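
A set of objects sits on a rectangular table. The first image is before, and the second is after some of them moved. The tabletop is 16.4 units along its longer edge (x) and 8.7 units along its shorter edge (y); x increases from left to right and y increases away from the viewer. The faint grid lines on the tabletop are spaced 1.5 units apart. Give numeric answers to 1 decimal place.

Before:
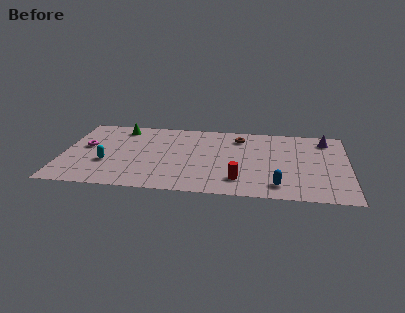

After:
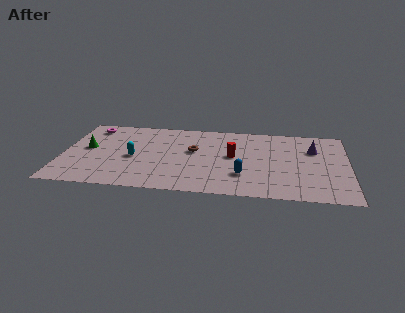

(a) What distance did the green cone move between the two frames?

3.2

From (3.2, 7.4) to (1.4, 4.7), the green cone covered √(1.8² + 2.7²) ≈ 3.2 units.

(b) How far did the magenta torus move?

2.4

From (1.3, 4.9) to (1.5, 7.3), the magenta torus covered √(0.2² + 2.4²) ≈ 2.4 units.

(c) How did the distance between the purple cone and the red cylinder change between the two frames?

-2.4

Before: roughly 7.2 units apart; after: 4.8. That's 2.4 units closer together.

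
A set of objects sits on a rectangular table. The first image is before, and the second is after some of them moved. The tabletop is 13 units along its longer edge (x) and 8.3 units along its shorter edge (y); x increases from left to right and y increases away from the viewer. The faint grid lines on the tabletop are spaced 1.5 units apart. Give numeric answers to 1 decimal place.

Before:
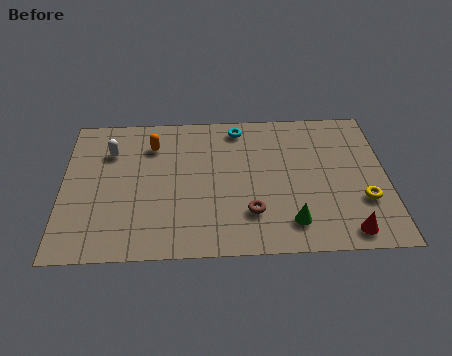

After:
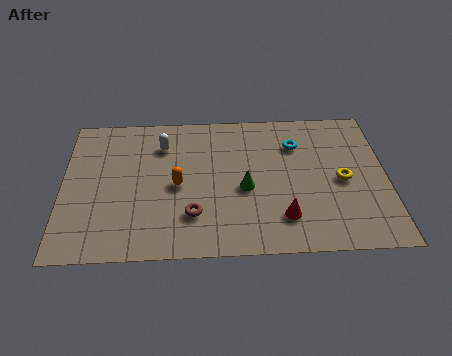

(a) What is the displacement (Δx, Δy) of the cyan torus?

(2.3, -1.1)

The cyan torus started near (7.1, 7.2) and ended near (9.4, 6.1).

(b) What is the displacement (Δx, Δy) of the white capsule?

(2.1, 0.3)

The white capsule was at about (1.9, 6.0) and moved to about (4.0, 6.3).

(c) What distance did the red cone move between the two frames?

2.7

The red cone was near (11.3, 1.0) before and (8.8, 1.9) after, so it travelled √(2.5² + 0.9²) ≈ 2.7 units.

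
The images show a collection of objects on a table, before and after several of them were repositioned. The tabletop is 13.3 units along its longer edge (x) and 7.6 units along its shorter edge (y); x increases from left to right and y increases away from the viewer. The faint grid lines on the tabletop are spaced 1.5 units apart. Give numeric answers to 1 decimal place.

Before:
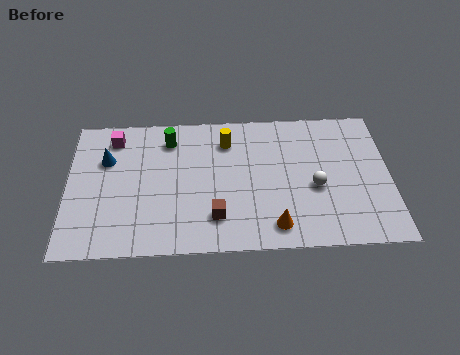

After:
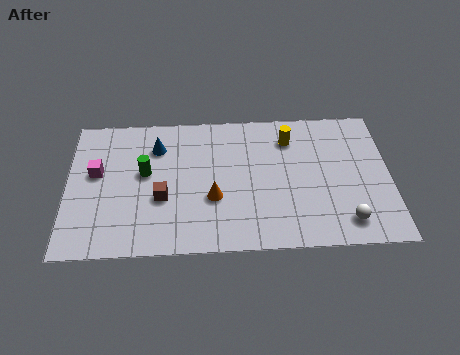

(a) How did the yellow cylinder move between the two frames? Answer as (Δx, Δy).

(2.6, 0.0)

The yellow cylinder started near (6.6, 5.9) and ended near (9.2, 5.9).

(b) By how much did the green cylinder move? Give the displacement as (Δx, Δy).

(-1.0, -1.8)

The green cylinder was at about (4.2, 6.1) and moved to about (3.2, 4.3).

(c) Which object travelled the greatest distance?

the orange cone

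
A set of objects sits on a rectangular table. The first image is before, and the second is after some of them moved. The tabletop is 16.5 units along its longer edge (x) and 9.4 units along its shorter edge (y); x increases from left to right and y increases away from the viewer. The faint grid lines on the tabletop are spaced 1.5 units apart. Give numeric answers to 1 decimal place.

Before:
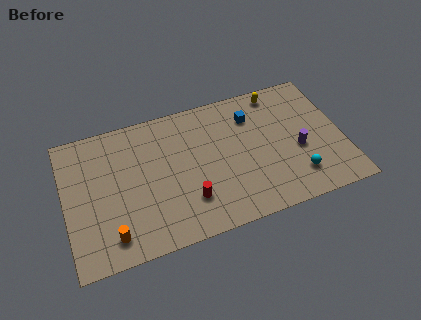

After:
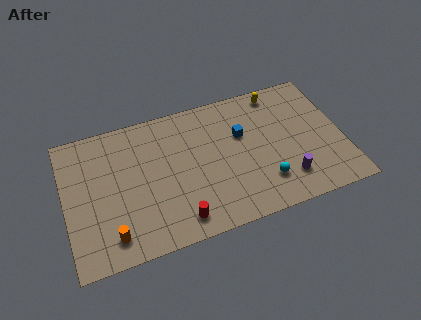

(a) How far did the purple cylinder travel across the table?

2.0

From (13.8, 3.9) to (12.9, 2.1), the purple cylinder covered √(0.9² + 1.8²) ≈ 2.0 units.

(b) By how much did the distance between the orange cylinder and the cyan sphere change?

-1.9

They were about 11.0 units apart before and 9.1 after — 1.9 units closer together.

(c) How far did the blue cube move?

1.3

From (11.3, 7.1) to (10.6, 6.0), the blue cube covered √(0.7² + 1.1²) ≈ 1.3 units.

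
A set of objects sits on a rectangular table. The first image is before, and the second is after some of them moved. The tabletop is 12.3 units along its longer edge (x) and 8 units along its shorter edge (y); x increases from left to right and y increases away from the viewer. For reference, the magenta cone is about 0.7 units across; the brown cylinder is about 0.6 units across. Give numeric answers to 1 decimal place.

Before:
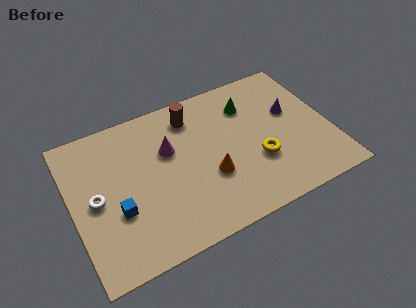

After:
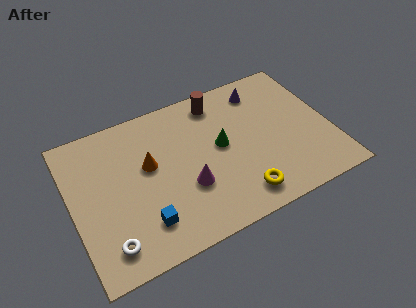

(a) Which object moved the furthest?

the orange cone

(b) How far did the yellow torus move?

1.9

The yellow torus moved from about (8.7, 2.8) to (7.6, 1.3), a distance of √(1.1² + 1.5²) ≈ 1.9.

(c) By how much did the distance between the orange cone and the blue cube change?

-1.4

They were about 4.4 units apart before and 3.0 after — 1.4 units closer together.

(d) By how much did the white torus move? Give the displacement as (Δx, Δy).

(0.3, -2.5)

From the two frames, the white torus sits at roughly (1.1, 3.9) before and (1.4, 1.4) after.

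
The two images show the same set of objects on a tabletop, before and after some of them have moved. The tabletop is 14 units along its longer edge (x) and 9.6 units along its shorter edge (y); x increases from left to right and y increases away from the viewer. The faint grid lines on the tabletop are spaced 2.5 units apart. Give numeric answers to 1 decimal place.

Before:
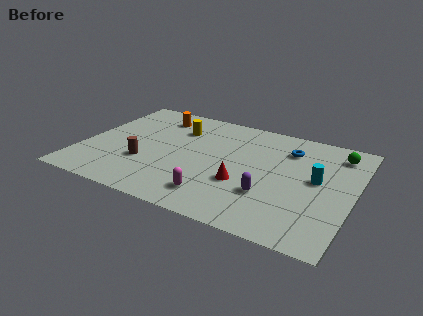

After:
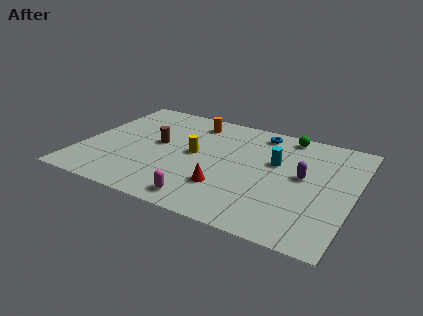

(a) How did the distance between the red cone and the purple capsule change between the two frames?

+3.0

Before: roughly 1.5 units apart; after: 4.5. That's 3.0 units further apart.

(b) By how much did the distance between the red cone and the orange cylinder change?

-1.0

Before: roughly 6.8 units apart; after: 5.8. That's 1.0 units closer together.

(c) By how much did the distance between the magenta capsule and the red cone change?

-0.3

They were about 2.0 units apart before and 1.7 after — 0.3 units closer together.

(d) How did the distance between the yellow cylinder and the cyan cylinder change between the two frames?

-3.5

The distance was about 7.7 in the first image and 4.2 in the second, so they moved 3.5 units closer together.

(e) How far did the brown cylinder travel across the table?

2.0

From (3.4, 3.2) to (3.8, 5.2), the brown cylinder covered √(0.4² + 2.0²) ≈ 2.0 units.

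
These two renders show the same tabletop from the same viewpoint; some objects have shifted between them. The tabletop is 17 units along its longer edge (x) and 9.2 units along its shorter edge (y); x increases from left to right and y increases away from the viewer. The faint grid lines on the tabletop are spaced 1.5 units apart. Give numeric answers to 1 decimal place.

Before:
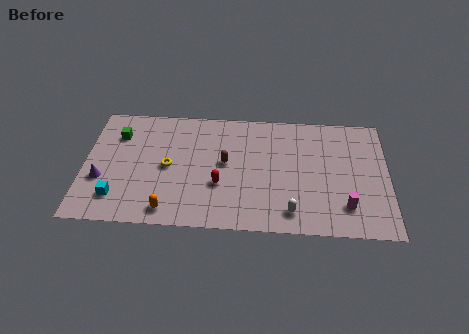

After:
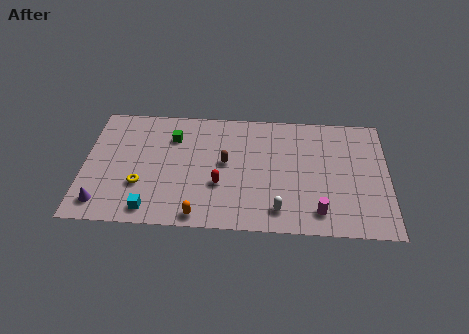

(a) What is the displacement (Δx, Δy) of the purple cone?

(0.1, -1.8)

The purple cone started near (1.0, 3.3) and ended near (1.1, 1.5).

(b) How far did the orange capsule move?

1.7

The orange capsule moved from about (4.8, 1.2) to (6.5, 0.9), a distance of √(1.7² + 0.3²) ≈ 1.7.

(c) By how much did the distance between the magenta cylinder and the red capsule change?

-1.3

The distance was about 7.1 in the first image and 5.8 in the second, so they moved 1.3 units closer together.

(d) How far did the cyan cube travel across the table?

2.1

From (1.9, 2.0) to (3.8, 1.2), the cyan cube covered √(1.9² + 0.8²) ≈ 2.1 units.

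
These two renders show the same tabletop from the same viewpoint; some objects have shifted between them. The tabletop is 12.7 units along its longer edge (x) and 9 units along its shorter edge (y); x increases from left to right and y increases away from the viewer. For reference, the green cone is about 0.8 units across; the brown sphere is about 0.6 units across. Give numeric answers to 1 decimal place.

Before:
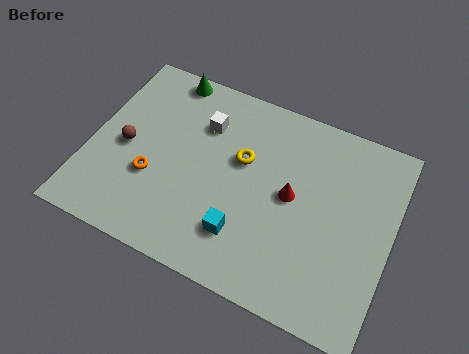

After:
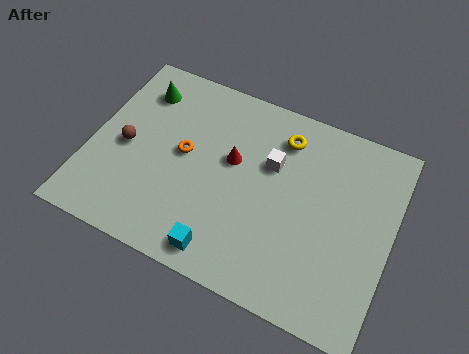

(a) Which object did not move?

the brown sphere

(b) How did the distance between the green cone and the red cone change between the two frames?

-2.2

Before: roughly 6.8 units apart; after: 4.6. That's 2.2 units closer together.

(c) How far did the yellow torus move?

2.3

The yellow torus moved from about (6.3, 5.5) to (7.8, 7.2), a distance of √(1.5² + 1.7²) ≈ 2.3.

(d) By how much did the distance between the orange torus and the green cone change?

-1.8

Before: roughly 5.0 units apart; after: 3.2. That's 1.8 units closer together.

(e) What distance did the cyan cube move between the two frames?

1.3

The cyan cube was near (6.8, 2.2) before and (6.1, 1.1) after, so it travelled √(0.7² + 1.1²) ≈ 1.3 units.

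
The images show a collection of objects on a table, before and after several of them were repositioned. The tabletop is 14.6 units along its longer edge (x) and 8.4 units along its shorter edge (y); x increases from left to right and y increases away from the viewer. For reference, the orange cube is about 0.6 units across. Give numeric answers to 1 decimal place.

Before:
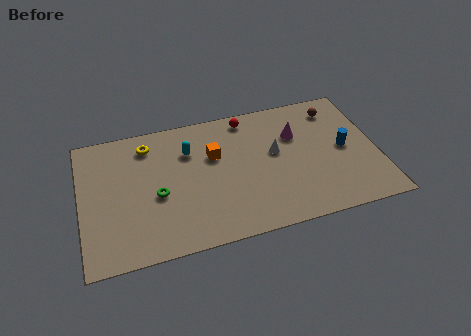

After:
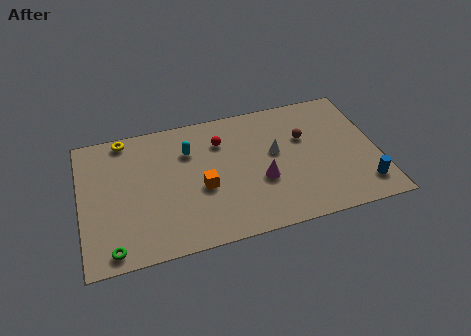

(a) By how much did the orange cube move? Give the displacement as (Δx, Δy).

(-0.7, -1.9)

The orange cube was at about (6.6, 5.4) and moved to about (5.9, 3.5).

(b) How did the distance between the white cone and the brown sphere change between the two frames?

-2.2

The distance was about 3.8 in the first image and 1.6 in the second, so they moved 2.2 units closer together.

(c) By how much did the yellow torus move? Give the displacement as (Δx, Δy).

(-1.1, 0.7)

The yellow torus started near (3.4, 6.9) and ended near (2.3, 7.6).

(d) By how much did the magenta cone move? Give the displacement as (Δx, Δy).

(-1.9, -2.5)

The magenta cone started near (10.7, 5.7) and ended near (8.8, 3.2).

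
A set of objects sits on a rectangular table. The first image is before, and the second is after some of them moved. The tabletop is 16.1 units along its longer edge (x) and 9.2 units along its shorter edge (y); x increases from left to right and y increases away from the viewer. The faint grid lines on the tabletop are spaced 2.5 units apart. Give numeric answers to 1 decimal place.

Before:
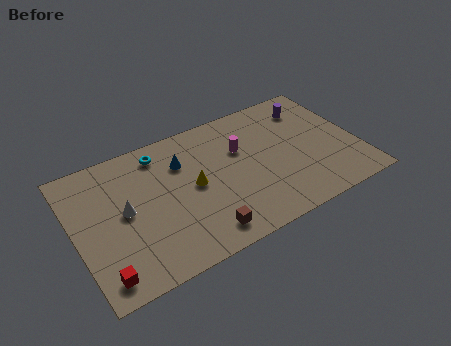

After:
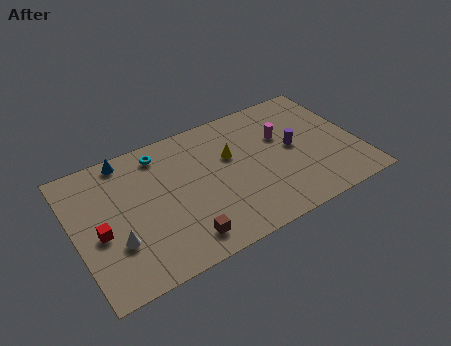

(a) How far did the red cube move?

2.7

The red cube moved from about (1.1, 1.3) to (1.3, 4.0), a distance of √(0.2² + 2.7²) ≈ 2.7.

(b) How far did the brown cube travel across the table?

1.1

From (6.7, 1.4) to (5.6, 1.5), the brown cube covered √(1.1² + 0.1²) ≈ 1.1 units.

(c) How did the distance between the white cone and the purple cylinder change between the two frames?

-0.8

Before: roughly 11.4 units apart; after: 10.6. That's 0.8 units closer together.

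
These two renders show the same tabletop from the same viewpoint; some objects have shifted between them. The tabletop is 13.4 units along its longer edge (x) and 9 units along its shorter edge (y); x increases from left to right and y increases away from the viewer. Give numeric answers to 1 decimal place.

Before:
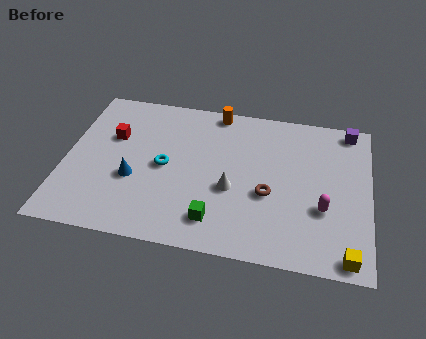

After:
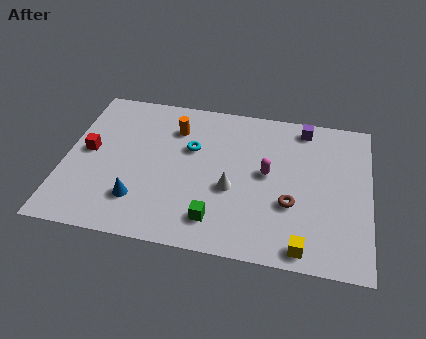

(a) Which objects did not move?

the white cone and the green cube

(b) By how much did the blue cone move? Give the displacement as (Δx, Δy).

(0.3, -1.2)

The blue cone started near (3.1, 3.4) and ended near (3.4, 2.2).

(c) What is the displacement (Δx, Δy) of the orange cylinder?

(-1.8, -1.4)

The orange cylinder was at about (6.5, 8.2) and moved to about (4.7, 6.8).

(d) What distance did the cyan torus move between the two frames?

1.7

The cyan torus was near (4.4, 4.4) before and (5.5, 5.7) after, so it travelled √(1.1² + 1.3²) ≈ 1.7 units.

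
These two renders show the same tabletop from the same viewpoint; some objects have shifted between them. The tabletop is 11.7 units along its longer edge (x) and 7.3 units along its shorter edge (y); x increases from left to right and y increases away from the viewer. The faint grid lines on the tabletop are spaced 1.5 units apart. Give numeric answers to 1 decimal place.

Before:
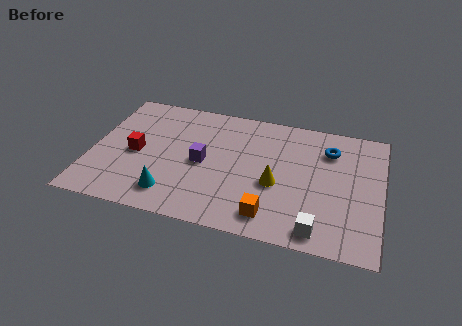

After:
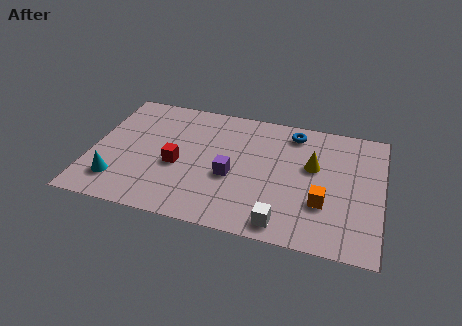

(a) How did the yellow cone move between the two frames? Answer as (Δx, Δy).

(1.4, 1.4)

From the two frames, the yellow cone sits at roughly (7.5, 3.0) before and (8.9, 4.4) after.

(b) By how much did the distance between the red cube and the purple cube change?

-0.5

The distance was about 2.7 in the first image and 2.2 in the second, so they moved 0.5 units closer together.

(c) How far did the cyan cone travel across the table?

2.2

The cyan cone moved from about (3.4, 1.4) to (1.2, 1.6), a distance of √(2.2² + 0.2²) ≈ 2.2.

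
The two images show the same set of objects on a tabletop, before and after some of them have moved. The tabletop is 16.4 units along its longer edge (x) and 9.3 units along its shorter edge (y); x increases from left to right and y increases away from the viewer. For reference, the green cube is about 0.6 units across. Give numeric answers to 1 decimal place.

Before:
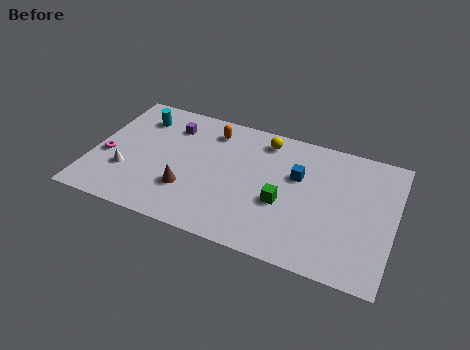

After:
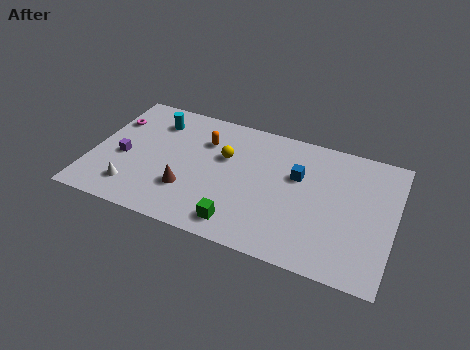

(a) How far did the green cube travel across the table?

3.1

From (10.5, 3.7) to (8.4, 1.4), the green cube covered √(2.1² + 2.3²) ≈ 3.1 units.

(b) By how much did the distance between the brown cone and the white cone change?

-0.4

They were about 3.4 units apart before and 3.0 after — 0.4 units closer together.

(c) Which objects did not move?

the blue cube and the brown cone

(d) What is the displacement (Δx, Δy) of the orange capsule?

(-0.3, -0.9)

The orange capsule was at about (6.2, 7.6) and moved to about (5.9, 6.7).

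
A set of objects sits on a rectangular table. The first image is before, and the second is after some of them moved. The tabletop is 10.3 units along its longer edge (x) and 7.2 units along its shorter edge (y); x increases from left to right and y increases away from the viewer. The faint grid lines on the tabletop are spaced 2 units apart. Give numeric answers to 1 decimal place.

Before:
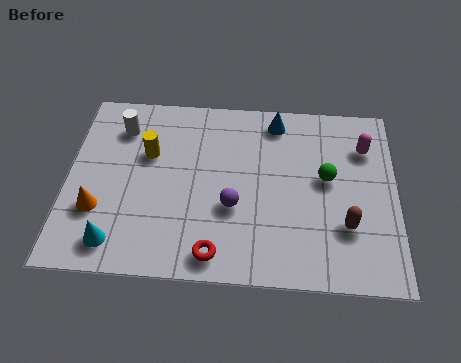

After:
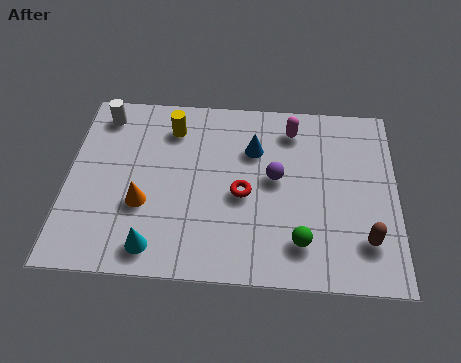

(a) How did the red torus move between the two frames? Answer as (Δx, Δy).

(0.8, 2.3)

The red torus was at about (4.7, 0.9) and moved to about (5.5, 3.2).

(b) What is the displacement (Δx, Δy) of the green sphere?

(-0.8, -2.5)

The green sphere was at about (8.1, 4.0) and moved to about (7.3, 1.5).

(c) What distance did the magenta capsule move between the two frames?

2.4

The magenta capsule moved from about (9.3, 5.3) to (7.0, 5.9), a distance of √(2.3² + 0.6²) ≈ 2.4.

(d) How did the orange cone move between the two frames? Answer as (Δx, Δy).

(1.4, 0.3)

The orange cone started near (1.0, 2.3) and ended near (2.4, 2.6).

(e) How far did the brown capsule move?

0.8

The brown capsule was near (8.7, 2.2) before and (9.3, 1.7) after, so it travelled √(0.6² + 0.5²) ≈ 0.8 units.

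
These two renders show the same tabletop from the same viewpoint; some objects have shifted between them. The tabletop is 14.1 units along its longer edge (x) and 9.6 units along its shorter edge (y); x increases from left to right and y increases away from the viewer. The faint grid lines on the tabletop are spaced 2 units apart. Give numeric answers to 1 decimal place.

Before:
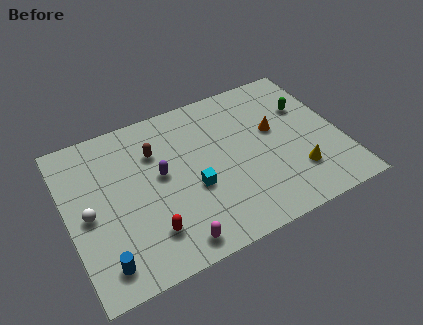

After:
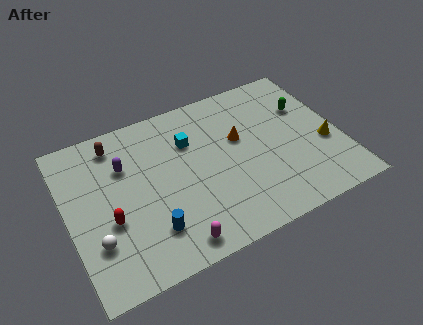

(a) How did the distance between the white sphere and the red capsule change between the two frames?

-2.4

They were about 3.6 units apart before and 1.2 after — 2.4 units closer together.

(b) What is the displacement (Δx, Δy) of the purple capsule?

(-1.7, 1.3)

From the two frames, the purple capsule sits at roughly (4.8, 5.3) before and (3.1, 6.6) after.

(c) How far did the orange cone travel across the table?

1.8

The orange cone was near (10.8, 5.6) before and (9.0, 5.8) after, so it travelled √(1.8² + 0.2²) ≈ 1.8 units.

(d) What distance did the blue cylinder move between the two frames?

2.6

The blue cylinder was near (1.4, 1.5) before and (3.9, 2.3) after, so it travelled √(2.5² + 0.8²) ≈ 2.6 units.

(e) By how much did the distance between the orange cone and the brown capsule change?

+0.4

They were about 6.2 units apart before and 6.6 after — 0.4 units further apart.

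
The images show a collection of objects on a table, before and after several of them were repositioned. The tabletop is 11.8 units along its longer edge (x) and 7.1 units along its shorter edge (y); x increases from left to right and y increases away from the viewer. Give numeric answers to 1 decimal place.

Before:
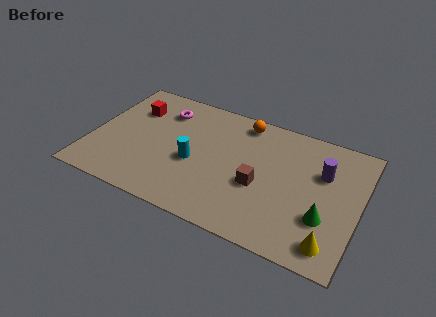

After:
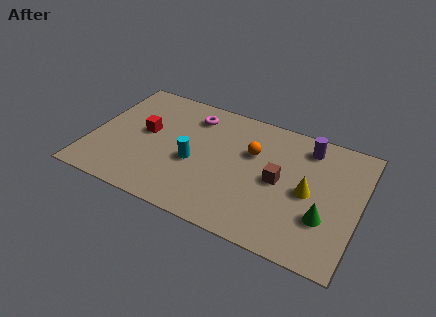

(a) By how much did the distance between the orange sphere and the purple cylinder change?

-1.4

The distance was about 4.0 in the first image and 2.6 in the second, so they moved 1.4 units closer together.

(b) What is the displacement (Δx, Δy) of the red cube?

(0.7, -1.2)

The red cube started near (1.6, 5.1) and ended near (2.3, 3.9).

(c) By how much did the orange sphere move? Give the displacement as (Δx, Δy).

(0.6, -1.6)

The orange sphere was at about (6.4, 6.2) and moved to about (7.0, 4.6).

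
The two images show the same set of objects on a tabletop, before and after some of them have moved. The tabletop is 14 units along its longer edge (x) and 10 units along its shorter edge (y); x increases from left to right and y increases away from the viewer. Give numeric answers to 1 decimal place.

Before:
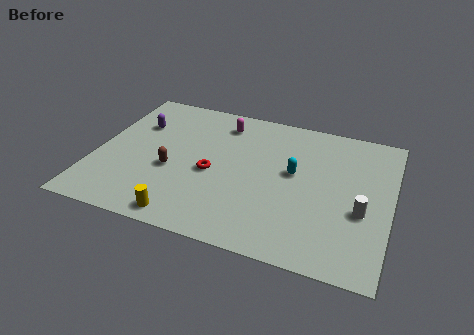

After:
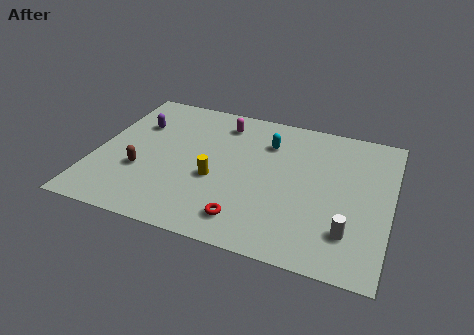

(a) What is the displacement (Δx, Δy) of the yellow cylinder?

(1.1, 3.0)

The yellow cylinder started near (4.7, 1.0) and ended near (5.8, 4.0).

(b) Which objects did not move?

the magenta capsule and the purple capsule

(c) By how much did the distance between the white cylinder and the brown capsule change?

+1.0

Before: roughly 9.0 units apart; after: 10.0. That's 1.0 units further apart.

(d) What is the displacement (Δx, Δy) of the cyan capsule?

(-1.4, 1.8)

The cyan capsule started near (9.4, 5.6) and ended near (8.0, 7.4).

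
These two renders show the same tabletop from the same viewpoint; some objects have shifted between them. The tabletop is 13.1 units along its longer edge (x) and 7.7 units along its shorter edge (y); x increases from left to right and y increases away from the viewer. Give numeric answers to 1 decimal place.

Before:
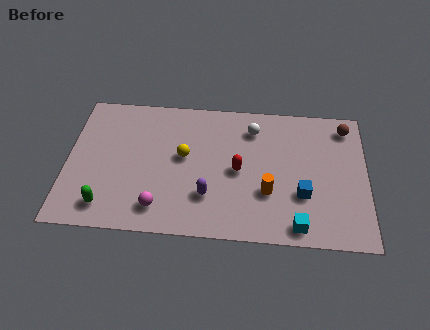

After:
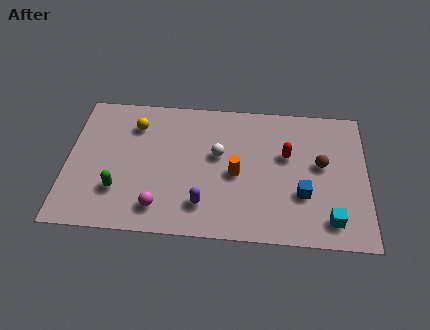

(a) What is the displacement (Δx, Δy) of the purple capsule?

(-0.2, -0.5)

The purple capsule started near (6.2, 2.2) and ended near (6.0, 1.7).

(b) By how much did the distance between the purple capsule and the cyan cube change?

+1.4

Before: roughly 4.1 units apart; after: 5.5. That's 1.4 units further apart.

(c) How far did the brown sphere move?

2.5

The brown sphere moved from about (12.2, 6.5) to (11.1, 4.3), a distance of √(1.1² + 2.2²) ≈ 2.5.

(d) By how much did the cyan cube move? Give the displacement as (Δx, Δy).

(1.4, 0.4)

The cyan cube was at about (10.1, 0.9) and moved to about (11.5, 1.3).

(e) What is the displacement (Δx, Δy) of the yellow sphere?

(-2.2, 1.6)

The yellow sphere started near (5.1, 4.3) and ended near (2.9, 5.9).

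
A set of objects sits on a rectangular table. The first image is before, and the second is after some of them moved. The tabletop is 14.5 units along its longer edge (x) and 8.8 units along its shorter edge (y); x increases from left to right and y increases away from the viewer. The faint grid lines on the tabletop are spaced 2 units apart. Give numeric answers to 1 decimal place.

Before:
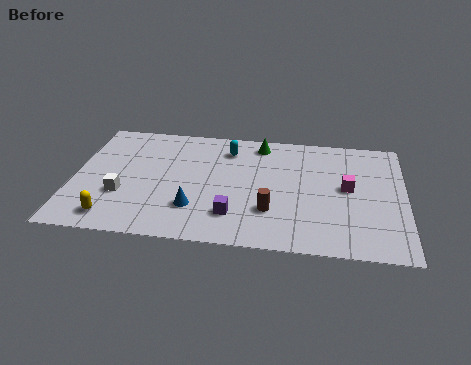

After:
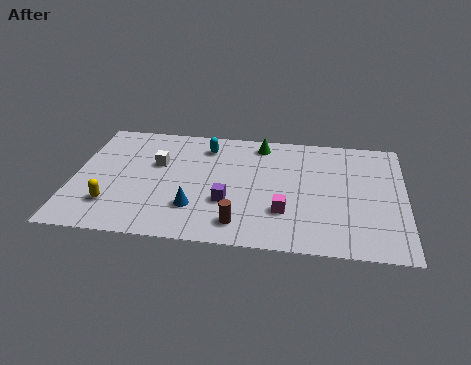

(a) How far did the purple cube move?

0.9

The purple cube moved from about (7.1, 2.1) to (6.8, 3.0), a distance of √(0.3² + 0.9²) ≈ 0.9.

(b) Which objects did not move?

the blue cone and the green cone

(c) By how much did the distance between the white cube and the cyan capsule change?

-3.4

Before: roughly 6.0 units apart; after: 2.6. That's 3.4 units closer together.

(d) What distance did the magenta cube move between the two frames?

3.4

From (12.0, 4.7) to (9.3, 2.6), the magenta cube covered √(2.7² + 2.1²) ≈ 3.4 units.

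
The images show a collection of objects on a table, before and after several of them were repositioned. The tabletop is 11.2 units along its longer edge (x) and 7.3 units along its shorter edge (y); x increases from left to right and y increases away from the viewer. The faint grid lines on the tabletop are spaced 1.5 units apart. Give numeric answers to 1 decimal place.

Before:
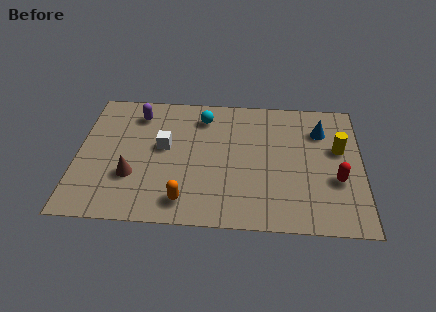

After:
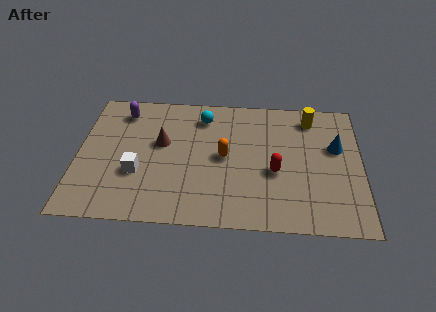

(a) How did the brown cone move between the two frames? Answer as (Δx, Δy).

(1.1, 1.9)

The brown cone was at about (2.2, 2.4) and moved to about (3.3, 4.3).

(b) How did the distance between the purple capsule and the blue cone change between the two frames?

+1.3

Before: roughly 7.3 units apart; after: 8.6. That's 1.3 units further apart.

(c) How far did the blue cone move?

1.1

The blue cone was near (9.6, 5.4) before and (10.2, 4.5) after, so it travelled √(0.6² + 0.9²) ≈ 1.1 units.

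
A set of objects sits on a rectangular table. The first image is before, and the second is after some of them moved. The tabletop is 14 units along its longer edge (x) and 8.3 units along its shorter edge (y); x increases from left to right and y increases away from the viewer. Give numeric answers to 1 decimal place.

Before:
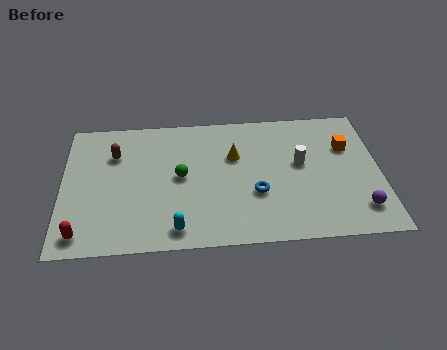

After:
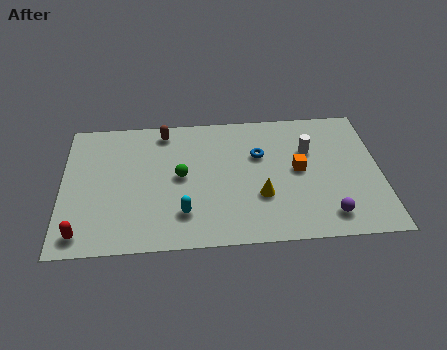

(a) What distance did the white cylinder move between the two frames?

0.9

The white cylinder moved from about (10.5, 4.7) to (10.9, 5.5), a distance of √(0.4² + 0.8²) ≈ 0.9.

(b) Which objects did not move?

the green sphere and the red capsule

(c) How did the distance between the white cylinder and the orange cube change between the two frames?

-1.0

Before: roughly 2.3 units apart; after: 1.3. That's 1.0 units closer together.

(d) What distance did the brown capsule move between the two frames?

2.6

From (2.3, 5.9) to (4.5, 7.2), the brown capsule covered √(2.2² + 1.3²) ≈ 2.6 units.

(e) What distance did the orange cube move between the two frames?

2.6

The orange cube was near (12.6, 5.6) before and (10.4, 4.3) after, so it travelled √(2.2² + 1.3²) ≈ 2.6 units.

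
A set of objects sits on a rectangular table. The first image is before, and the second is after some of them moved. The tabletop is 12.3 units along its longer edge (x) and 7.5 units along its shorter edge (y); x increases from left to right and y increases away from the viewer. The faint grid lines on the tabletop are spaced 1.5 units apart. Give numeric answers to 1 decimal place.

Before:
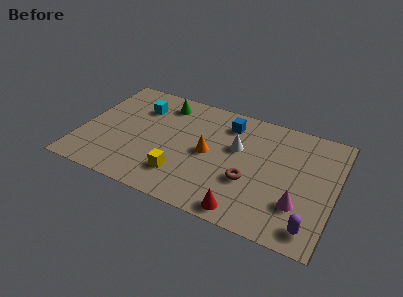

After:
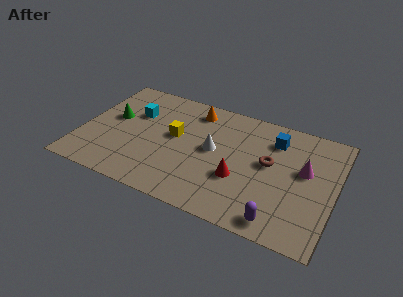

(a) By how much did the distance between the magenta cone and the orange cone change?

+1.2

Before: roughly 4.7 units apart; after: 5.9. That's 1.2 units further apart.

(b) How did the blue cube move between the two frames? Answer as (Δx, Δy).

(2.3, -0.2)

The blue cube started near (6.9, 6.0) and ended near (9.2, 5.8).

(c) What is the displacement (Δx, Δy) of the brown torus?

(0.8, 1.5)

The brown torus started near (8.3, 2.7) and ended near (9.1, 4.2).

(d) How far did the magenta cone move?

2.2

From (10.7, 2.2) to (10.8, 4.4), the magenta cone covered √(0.1² + 2.2²) ≈ 2.2 units.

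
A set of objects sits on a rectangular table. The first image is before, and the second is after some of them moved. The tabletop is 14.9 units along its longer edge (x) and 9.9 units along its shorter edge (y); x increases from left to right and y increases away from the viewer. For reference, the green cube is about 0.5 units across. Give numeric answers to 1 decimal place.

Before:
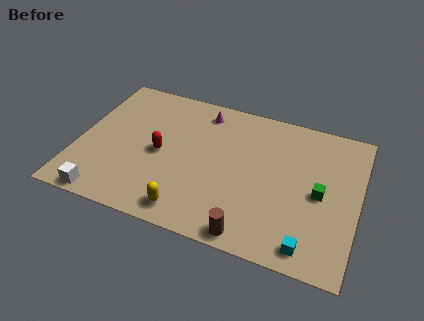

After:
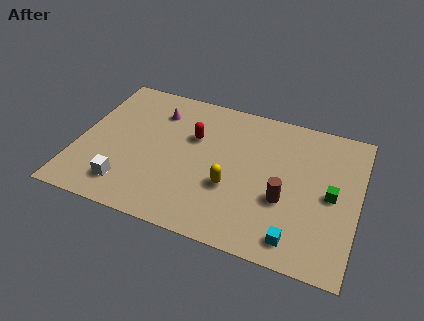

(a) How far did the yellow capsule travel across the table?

3.0

The yellow capsule moved from about (6.3, 1.3) to (8.3, 3.6), a distance of √(2.0² + 2.3²) ≈ 3.0.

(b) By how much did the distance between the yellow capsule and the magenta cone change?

-1.2

Before: roughly 7.1 units apart; after: 5.9. That's 1.2 units closer together.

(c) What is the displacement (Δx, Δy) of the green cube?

(0.6, 0.1)

The green cube started near (12.9, 4.7) and ended near (13.5, 4.8).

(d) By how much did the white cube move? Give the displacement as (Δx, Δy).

(1.0, 1.1)

The white cube was at about (1.9, 0.8) and moved to about (2.9, 1.9).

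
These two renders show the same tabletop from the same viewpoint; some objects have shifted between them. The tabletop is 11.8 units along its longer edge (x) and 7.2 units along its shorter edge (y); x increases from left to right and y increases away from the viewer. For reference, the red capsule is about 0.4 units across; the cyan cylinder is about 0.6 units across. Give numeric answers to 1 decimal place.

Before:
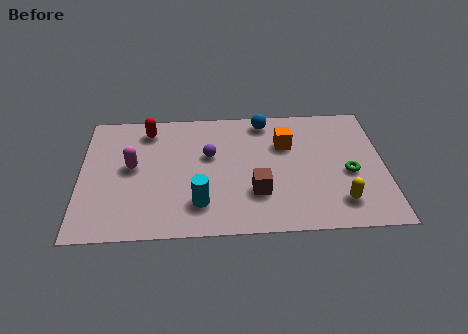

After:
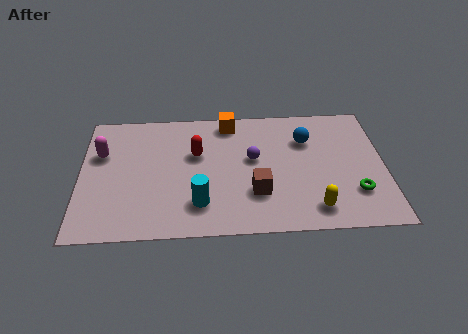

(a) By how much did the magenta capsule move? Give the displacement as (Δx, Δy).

(-1.2, 0.8)

The magenta capsule started near (2.0, 3.9) and ended near (0.8, 4.7).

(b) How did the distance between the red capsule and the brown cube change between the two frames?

-2.4

They were about 5.7 units apart before and 3.3 after — 2.4 units closer together.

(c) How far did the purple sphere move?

1.7

The purple sphere moved from about (5.0, 4.4) to (6.7, 4.1), a distance of √(1.7² + 0.3²) ≈ 1.7.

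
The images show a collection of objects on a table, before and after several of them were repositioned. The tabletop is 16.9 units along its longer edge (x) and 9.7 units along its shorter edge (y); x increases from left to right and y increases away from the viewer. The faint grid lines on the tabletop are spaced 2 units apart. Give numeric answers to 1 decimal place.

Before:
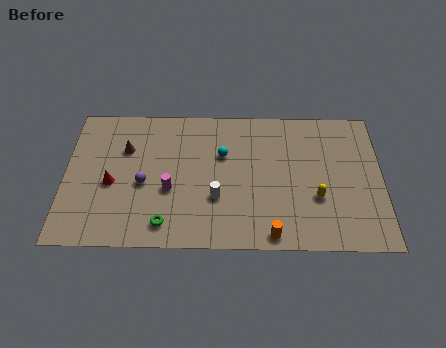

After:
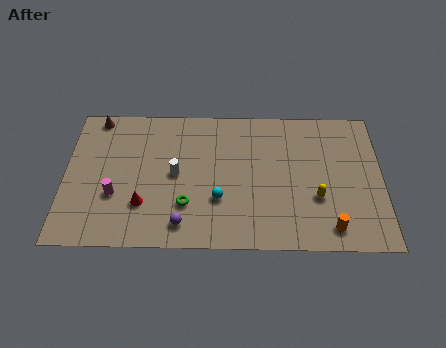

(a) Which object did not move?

the yellow capsule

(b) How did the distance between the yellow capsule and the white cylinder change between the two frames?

+2.3

Before: roughly 5.3 units apart; after: 7.6. That's 2.3 units further apart.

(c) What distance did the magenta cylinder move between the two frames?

2.9

The magenta cylinder moved from about (5.6, 3.8) to (2.7, 3.4), a distance of √(2.9² + 0.4²) ≈ 2.9.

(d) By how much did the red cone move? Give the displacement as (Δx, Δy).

(1.7, -1.4)

The red cone was at about (2.5, 4.2) and moved to about (4.2, 2.8).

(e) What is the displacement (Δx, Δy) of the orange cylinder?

(3.1, 0.5)

The orange cylinder started near (11.0, 0.9) and ended near (14.1, 1.4).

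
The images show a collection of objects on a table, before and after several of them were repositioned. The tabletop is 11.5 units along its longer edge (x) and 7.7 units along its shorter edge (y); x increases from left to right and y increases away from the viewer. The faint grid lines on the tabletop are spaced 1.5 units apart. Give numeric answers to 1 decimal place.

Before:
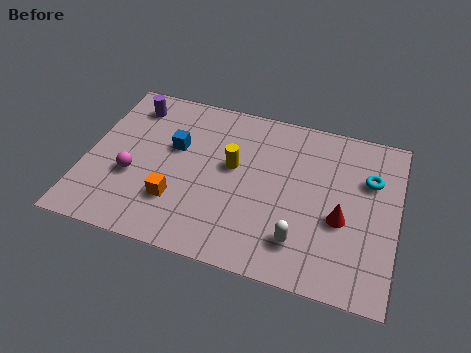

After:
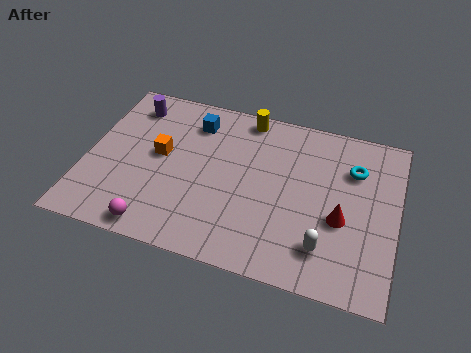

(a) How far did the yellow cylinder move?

2.5

The yellow cylinder moved from about (5.4, 4.4) to (5.7, 6.9), a distance of √(0.3² + 2.5²) ≈ 2.5.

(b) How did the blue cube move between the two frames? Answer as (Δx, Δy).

(0.6, 1.4)

From the two frames, the blue cube sits at roughly (3.2, 4.7) before and (3.8, 6.1) after.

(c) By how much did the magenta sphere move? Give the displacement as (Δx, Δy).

(1.1, -2.1)

From the two frames, the magenta sphere sits at roughly (1.8, 2.9) before and (2.9, 0.8) after.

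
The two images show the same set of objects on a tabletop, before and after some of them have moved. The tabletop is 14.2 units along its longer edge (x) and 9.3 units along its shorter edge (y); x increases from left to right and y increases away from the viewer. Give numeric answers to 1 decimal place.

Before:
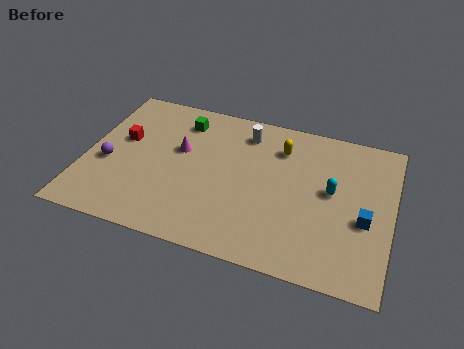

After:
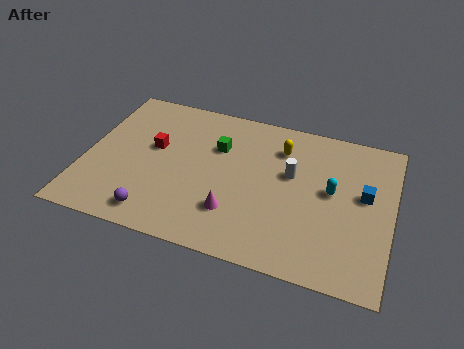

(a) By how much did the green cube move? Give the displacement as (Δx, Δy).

(1.8, -1.2)

The green cube started near (4.2, 7.5) and ended near (6.0, 6.3).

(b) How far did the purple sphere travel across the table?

3.5

The purple sphere was near (1.1, 3.8) before and (3.6, 1.3) after, so it travelled √(2.5² + 2.5²) ≈ 3.5 units.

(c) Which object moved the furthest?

the magenta cone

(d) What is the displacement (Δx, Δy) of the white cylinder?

(2.3, -2.0)

The white cylinder was at about (7.2, 7.6) and moved to about (9.5, 5.6).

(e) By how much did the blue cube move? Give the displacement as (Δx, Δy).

(-0.1, 1.5)

From the two frames, the blue cube sits at roughly (13.0, 3.8) before and (12.9, 5.3) after.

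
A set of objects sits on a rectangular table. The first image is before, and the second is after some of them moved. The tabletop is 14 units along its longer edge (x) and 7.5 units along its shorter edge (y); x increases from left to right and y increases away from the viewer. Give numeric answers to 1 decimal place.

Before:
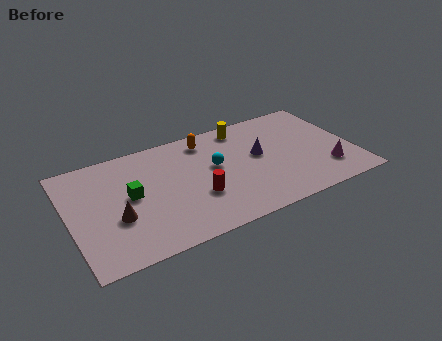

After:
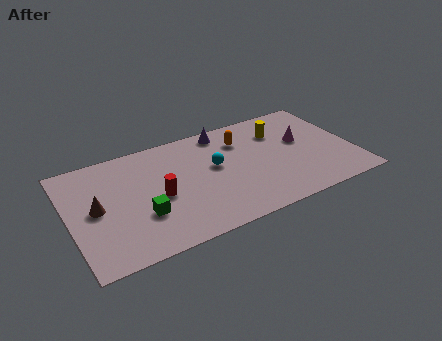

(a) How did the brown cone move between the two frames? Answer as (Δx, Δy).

(-0.9, 1.0)

The brown cone started near (2.2, 2.8) and ended near (1.3, 3.8).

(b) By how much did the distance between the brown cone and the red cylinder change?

-0.9

The distance was about 3.9 in the first image and 3.0 in the second, so they moved 0.9 units closer together.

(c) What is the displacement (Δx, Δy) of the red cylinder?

(-1.8, 0.8)

The red cylinder was at about (6.1, 2.6) and moved to about (4.3, 3.4).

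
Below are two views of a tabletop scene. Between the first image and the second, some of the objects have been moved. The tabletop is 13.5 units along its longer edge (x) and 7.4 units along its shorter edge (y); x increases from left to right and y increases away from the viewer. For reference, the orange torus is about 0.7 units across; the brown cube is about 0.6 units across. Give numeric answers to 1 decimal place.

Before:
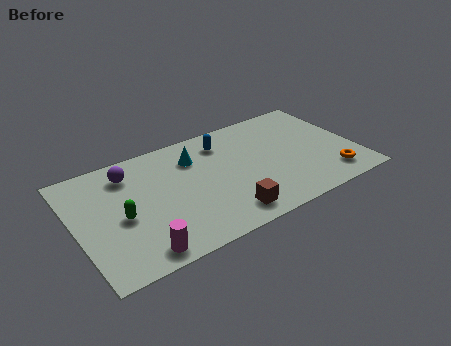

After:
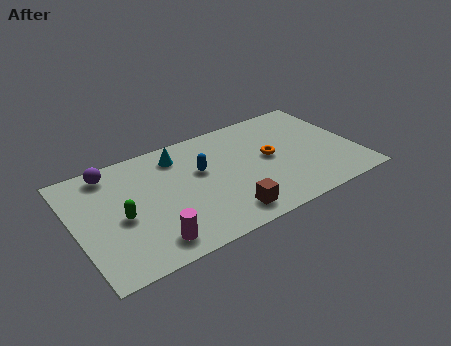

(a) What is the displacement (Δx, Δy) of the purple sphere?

(-0.8, 0.5)

The purple sphere was at about (2.8, 5.9) and moved to about (2.0, 6.4).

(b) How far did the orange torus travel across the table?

3.6

The orange torus was near (12.0, 1.4) before and (9.4, 3.9) after, so it travelled √(2.6² + 2.5²) ≈ 3.6 units.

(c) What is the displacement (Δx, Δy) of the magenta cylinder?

(0.6, 0.3)

From the two frames, the magenta cylinder sits at roughly (2.6, 0.9) before and (3.2, 1.2) after.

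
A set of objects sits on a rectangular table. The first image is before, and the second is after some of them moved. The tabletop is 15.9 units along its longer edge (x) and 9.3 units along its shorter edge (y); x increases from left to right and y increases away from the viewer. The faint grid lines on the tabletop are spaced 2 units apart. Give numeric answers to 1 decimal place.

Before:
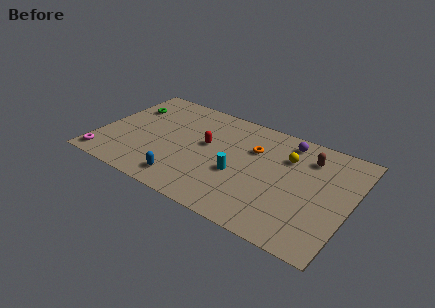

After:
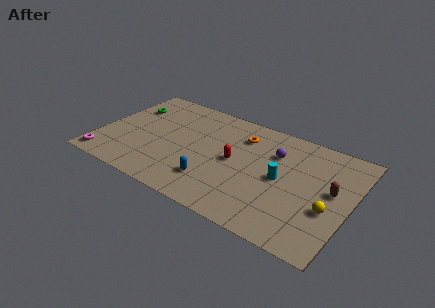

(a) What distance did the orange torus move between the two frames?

1.2

The orange torus was near (9.6, 6.3) before and (8.7, 7.1) after, so it travelled √(0.9² + 0.8²) ≈ 1.2 units.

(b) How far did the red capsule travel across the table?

2.0

The red capsule moved from about (6.7, 5.3) to (8.6, 4.7), a distance of √(1.9² + 0.6²) ≈ 2.0.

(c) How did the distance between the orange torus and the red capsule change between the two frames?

-0.7

Before: roughly 3.1 units apart; after: 2.4. That's 0.7 units closer together.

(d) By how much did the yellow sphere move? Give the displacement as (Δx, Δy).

(3.0, -3.1)

The yellow sphere started near (11.7, 6.6) and ended near (14.7, 3.5).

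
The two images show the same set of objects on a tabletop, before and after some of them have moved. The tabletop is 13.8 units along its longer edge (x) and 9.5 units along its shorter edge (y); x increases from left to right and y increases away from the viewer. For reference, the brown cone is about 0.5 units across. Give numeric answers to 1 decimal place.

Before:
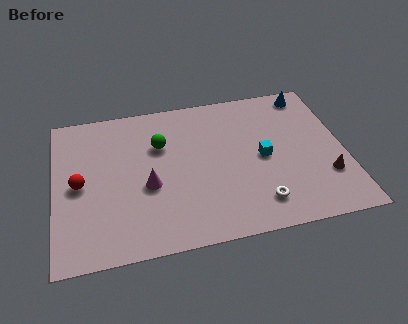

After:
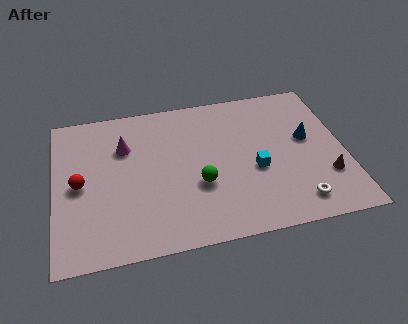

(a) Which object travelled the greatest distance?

the green sphere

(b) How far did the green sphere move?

3.4

The green sphere moved from about (5.1, 6.4) to (6.8, 3.5), a distance of √(1.7² + 2.9²) ≈ 3.4.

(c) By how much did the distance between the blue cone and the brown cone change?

-2.9

Before: roughly 5.6 units apart; after: 2.7. That's 2.9 units closer together.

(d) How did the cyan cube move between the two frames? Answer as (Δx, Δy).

(-0.4, -0.7)

The cyan cube was at about (9.9, 4.6) and moved to about (9.5, 3.9).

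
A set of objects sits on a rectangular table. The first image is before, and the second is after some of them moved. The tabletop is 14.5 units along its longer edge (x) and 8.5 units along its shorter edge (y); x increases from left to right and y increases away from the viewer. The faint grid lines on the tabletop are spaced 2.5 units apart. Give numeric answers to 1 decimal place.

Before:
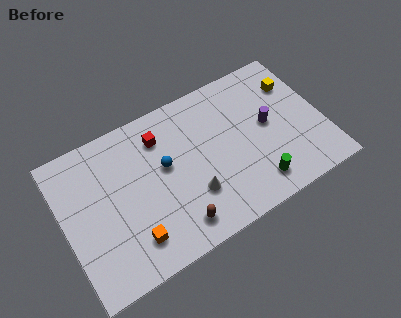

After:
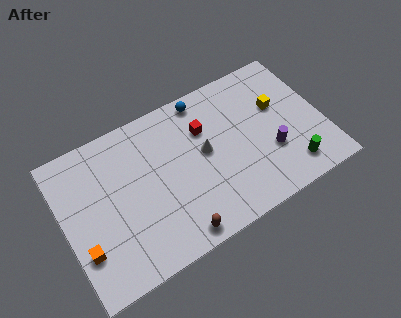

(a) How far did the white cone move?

2.2

The white cone was near (6.9, 2.6) before and (7.9, 4.6) after, so it travelled √(1.0² + 2.0²) ≈ 2.2 units.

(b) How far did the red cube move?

2.5

The red cube moved from about (5.7, 6.6) to (8.1, 5.9), a distance of √(2.4² + 0.7²) ≈ 2.5.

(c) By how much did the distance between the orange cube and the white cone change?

+3.8

Before: roughly 3.6 units apart; after: 7.4. That's 3.8 units further apart.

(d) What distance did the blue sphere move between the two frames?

3.7

The blue sphere moved from about (5.7, 4.9) to (8.3, 7.6), a distance of √(2.6² + 2.7²) ≈ 3.7.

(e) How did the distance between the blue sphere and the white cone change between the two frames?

+0.4

The distance was about 2.6 in the first image and 3.0 in the second, so they moved 0.4 units further apart.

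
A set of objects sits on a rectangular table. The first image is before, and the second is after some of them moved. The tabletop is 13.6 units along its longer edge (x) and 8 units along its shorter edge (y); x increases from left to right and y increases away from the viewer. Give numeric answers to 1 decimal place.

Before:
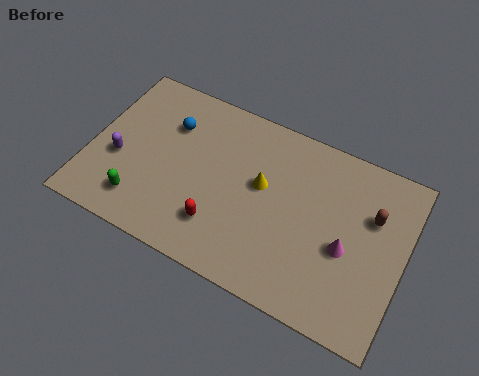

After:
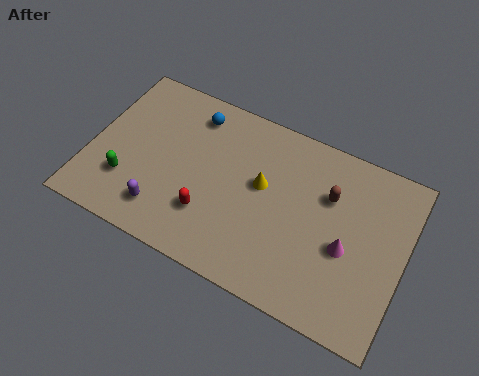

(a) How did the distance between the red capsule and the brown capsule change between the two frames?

-1.3

The distance was about 7.0 in the first image and 5.7 in the second, so they moved 1.3 units closer together.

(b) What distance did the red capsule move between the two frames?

0.6

The red capsule moved from about (5.9, 2.0) to (5.4, 2.3), a distance of √(0.5² + 0.3²) ≈ 0.6.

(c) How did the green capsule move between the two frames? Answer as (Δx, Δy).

(-0.7, 0.7)

The green capsule started near (2.5, 1.6) and ended near (1.8, 2.3).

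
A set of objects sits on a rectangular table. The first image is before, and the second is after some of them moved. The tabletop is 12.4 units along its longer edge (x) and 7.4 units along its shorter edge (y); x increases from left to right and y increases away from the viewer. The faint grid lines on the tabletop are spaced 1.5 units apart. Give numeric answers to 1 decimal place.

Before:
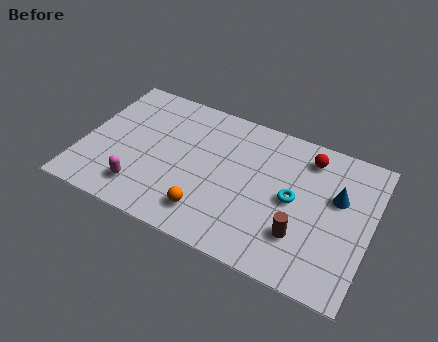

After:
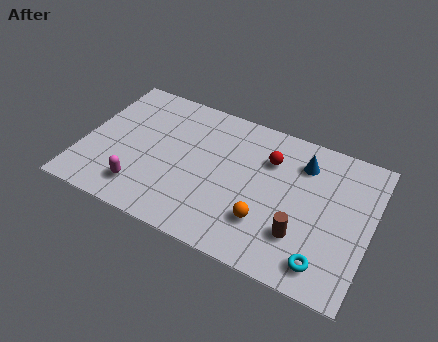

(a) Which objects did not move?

the brown cylinder and the magenta capsule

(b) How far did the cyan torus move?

3.0

The cyan torus was near (9.1, 3.7) before and (10.7, 1.2) after, so it travelled √(1.6² + 2.5²) ≈ 3.0 units.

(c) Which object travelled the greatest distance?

the cyan torus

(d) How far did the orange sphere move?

2.5

From (5.7, 1.5) to (8.1, 2.1), the orange sphere covered √(2.4² + 0.6²) ≈ 2.5 units.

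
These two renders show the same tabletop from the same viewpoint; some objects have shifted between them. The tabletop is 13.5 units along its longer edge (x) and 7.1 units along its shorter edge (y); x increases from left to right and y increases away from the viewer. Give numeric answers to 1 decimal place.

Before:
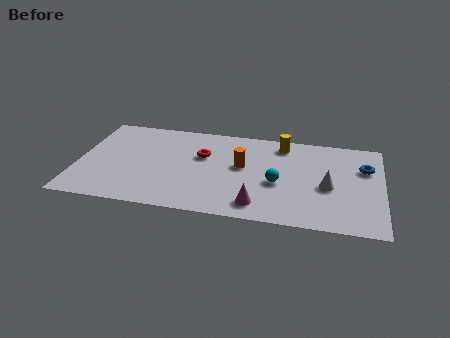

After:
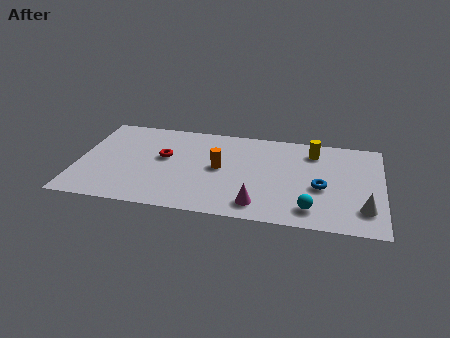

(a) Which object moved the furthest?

the blue torus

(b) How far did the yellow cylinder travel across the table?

1.4

The yellow cylinder was near (9.0, 6.0) before and (10.4, 5.7) after, so it travelled √(1.4² + 0.3²) ≈ 1.4 units.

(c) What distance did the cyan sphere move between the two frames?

2.3

The cyan sphere moved from about (8.9, 3.0) to (10.4, 1.3), a distance of √(1.5² + 1.7²) ≈ 2.3.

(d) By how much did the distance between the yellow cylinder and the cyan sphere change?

+1.4

They were about 3.0 units apart before and 4.4 after — 1.4 units further apart.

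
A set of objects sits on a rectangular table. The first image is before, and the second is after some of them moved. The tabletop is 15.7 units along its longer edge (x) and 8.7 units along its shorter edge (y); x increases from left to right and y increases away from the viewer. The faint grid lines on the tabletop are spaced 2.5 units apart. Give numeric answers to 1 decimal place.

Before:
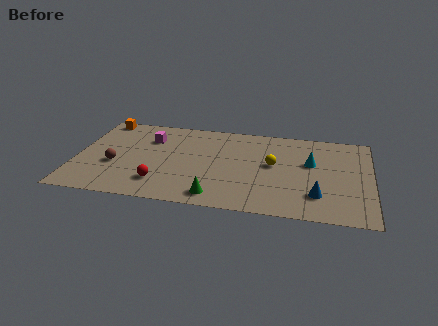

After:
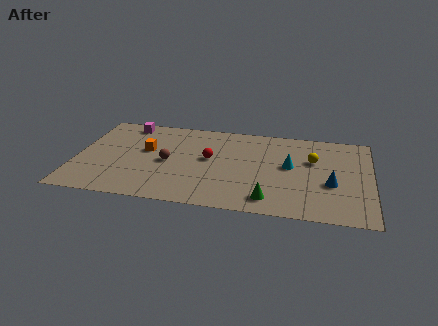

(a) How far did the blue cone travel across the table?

1.4

From (12.9, 2.2) to (13.6, 3.4), the blue cone covered √(0.7² + 1.2²) ≈ 1.4 units.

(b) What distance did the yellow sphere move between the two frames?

2.2

The yellow sphere moved from about (10.5, 4.8) to (12.6, 5.6), a distance of √(2.1² + 0.8²) ≈ 2.2.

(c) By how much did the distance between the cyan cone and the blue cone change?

-0.5

Before: roughly 3.1 units apart; after: 2.6. That's 0.5 units closer together.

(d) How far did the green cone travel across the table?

2.8

From (7.6, 1.2) to (10.4, 1.4), the green cone covered √(2.8² + 0.2²) ≈ 2.8 units.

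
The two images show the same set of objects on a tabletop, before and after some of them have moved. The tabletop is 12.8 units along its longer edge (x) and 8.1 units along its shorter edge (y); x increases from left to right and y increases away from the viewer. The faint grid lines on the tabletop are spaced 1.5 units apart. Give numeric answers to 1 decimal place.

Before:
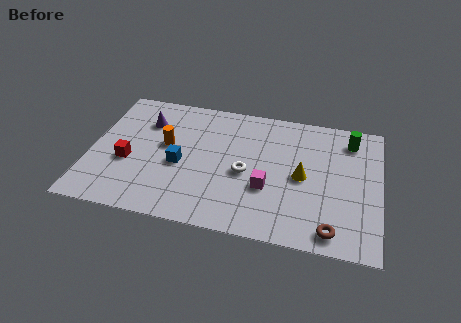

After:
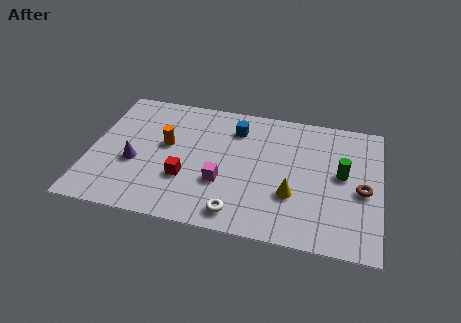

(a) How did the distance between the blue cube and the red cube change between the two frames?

+1.8

They were about 2.3 units apart before and 4.1 after — 1.8 units further apart.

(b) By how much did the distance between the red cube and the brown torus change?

-1.6

Before: roughly 9.4 units apart; after: 7.8. That's 1.6 units closer together.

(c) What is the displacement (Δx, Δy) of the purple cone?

(-0.3, -2.7)

From the two frames, the purple cone sits at roughly (2.3, 5.9) before and (2.0, 3.2) after.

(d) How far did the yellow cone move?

1.3

The yellow cone moved from about (9.4, 3.9) to (9.0, 2.7), a distance of √(0.4² + 1.2²) ≈ 1.3.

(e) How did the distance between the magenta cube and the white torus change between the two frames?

+0.7

The distance was about 1.2 in the first image and 1.9 in the second, so they moved 0.7 units further apart.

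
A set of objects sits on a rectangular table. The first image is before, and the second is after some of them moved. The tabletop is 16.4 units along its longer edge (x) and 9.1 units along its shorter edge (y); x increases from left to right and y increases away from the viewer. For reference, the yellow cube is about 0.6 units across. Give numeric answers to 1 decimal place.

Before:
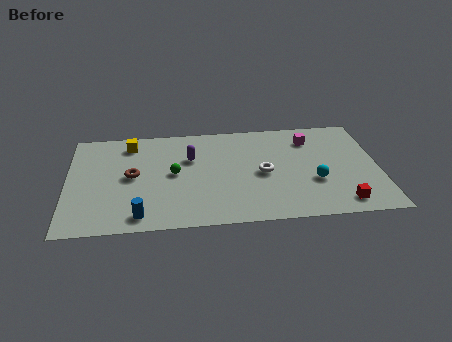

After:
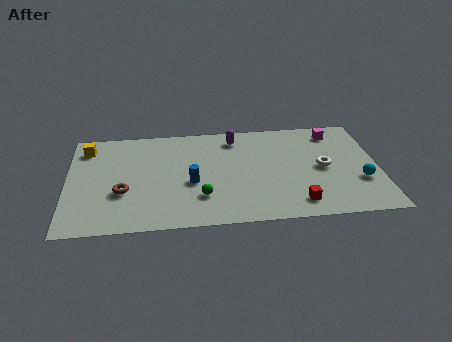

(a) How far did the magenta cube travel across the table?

1.4

From (12.9, 7.1) to (14.2, 7.6), the magenta cube covered √(1.3² + 0.5²) ≈ 1.4 units.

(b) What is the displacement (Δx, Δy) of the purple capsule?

(2.4, 1.6)

The purple capsule was at about (6.5, 6.0) and moved to about (8.9, 7.6).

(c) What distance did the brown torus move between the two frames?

1.5

The brown torus moved from about (3.4, 4.7) to (2.9, 3.3), a distance of √(0.5² + 1.4²) ≈ 1.5.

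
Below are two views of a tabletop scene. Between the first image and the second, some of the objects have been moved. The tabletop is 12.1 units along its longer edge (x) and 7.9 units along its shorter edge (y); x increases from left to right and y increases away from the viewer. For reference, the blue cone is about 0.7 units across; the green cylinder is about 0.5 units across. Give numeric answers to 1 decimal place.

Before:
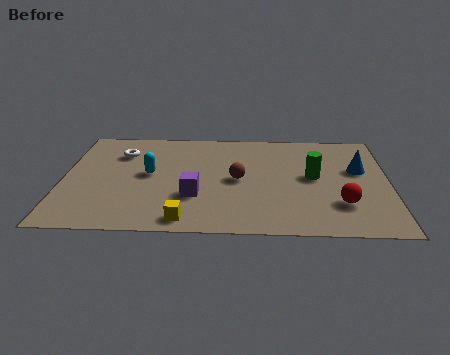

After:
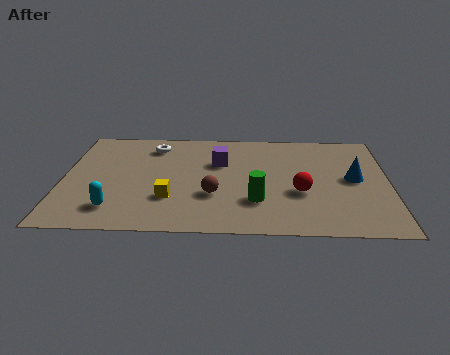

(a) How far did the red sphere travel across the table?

1.7

The red sphere moved from about (10.3, 2.2) to (8.8, 3.0), a distance of √(1.5² + 0.8²) ≈ 1.7.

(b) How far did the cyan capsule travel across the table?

2.9

The cyan capsule was near (3.2, 4.2) before and (2.0, 1.6) after, so it travelled √(1.2² + 2.6²) ≈ 2.9 units.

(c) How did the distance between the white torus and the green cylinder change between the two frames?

-1.7

They were about 7.4 units apart before and 5.7 after — 1.7 units closer together.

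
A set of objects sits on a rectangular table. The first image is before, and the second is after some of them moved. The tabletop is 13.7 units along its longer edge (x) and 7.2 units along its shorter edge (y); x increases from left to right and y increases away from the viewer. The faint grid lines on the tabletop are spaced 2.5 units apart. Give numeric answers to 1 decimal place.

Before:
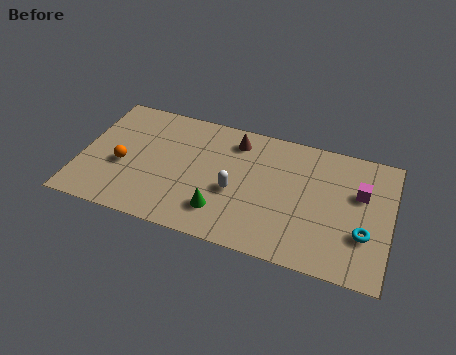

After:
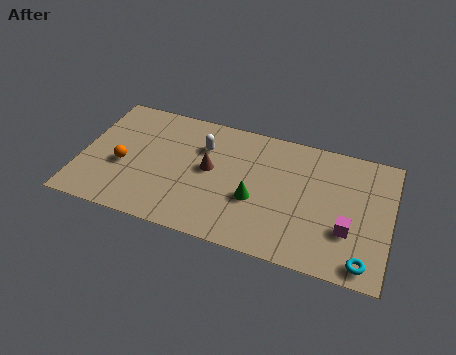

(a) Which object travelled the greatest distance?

the white capsule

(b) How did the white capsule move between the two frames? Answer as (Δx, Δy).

(-1.6, 2.1)

The white capsule was at about (6.9, 3.0) and moved to about (5.3, 5.1).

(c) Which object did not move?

the orange sphere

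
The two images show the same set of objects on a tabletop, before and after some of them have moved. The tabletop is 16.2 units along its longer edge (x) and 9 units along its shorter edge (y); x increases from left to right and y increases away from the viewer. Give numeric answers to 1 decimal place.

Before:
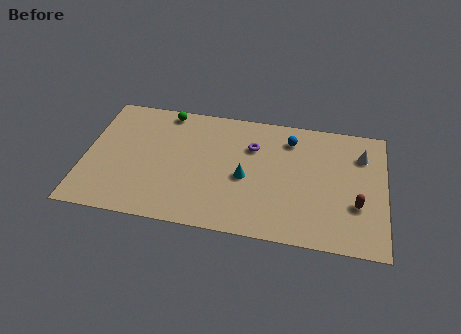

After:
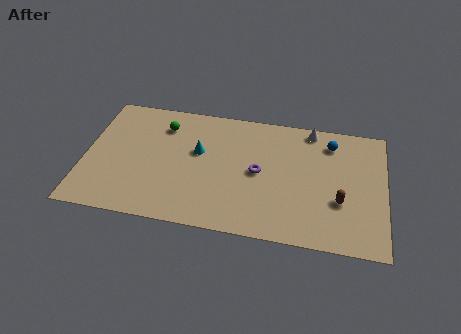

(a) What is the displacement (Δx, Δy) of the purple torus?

(0.4, -1.8)

The purple torus started near (9.0, 6.3) and ended near (9.4, 4.5).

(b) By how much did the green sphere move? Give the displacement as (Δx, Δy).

(-0.1, -1.1)

From the two frames, the green sphere sits at roughly (4.2, 8.1) before and (4.1, 7.0) after.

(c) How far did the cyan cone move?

3.0

The cyan cone was near (8.7, 4.0) before and (6.1, 5.4) after, so it travelled √(2.6² + 1.4²) ≈ 3.0 units.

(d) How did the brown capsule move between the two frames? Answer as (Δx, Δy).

(-0.9, 0.1)

The brown capsule was at about (14.7, 3.1) and moved to about (13.8, 3.2).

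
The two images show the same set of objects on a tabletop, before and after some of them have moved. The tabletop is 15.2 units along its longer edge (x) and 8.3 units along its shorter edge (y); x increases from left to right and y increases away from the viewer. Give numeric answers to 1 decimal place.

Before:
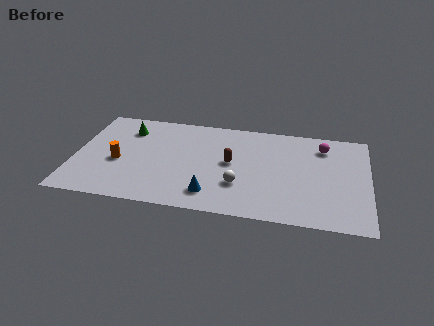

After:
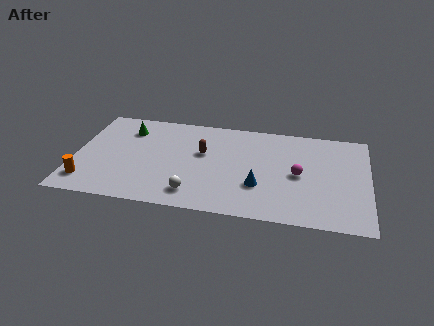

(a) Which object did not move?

the green cone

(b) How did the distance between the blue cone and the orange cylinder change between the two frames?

+3.6

The distance was about 5.3 in the first image and 8.9 in the second, so they moved 3.6 units further apart.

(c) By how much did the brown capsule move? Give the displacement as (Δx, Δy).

(-1.5, 0.6)

The brown capsule started near (8.1, 4.4) and ended near (6.6, 5.0).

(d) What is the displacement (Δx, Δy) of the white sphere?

(-2.3, -1.1)

From the two frames, the white sphere sits at roughly (8.6, 2.6) before and (6.3, 1.5) after.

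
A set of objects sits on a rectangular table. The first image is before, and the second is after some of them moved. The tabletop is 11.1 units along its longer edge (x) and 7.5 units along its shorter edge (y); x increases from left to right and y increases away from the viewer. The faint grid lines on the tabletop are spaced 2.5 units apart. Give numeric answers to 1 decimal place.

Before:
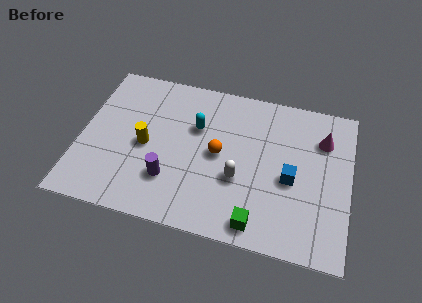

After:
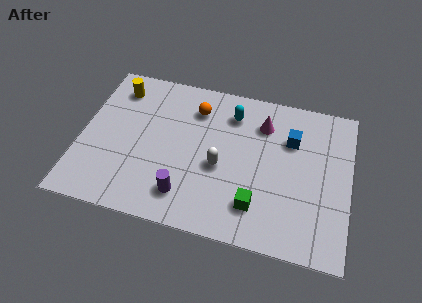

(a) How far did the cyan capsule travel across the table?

1.7

The cyan capsule moved from about (4.7, 4.9) to (6.1, 5.9), a distance of √(1.4² + 1.0²) ≈ 1.7.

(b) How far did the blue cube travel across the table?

1.9

The blue cube was near (8.7, 3.3) before and (8.6, 5.2) after, so it travelled √(0.1² + 1.9²) ≈ 1.9 units.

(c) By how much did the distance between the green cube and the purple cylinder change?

-1.0

The distance was about 3.9 in the first image and 2.9 in the second, so they moved 1.0 units closer together.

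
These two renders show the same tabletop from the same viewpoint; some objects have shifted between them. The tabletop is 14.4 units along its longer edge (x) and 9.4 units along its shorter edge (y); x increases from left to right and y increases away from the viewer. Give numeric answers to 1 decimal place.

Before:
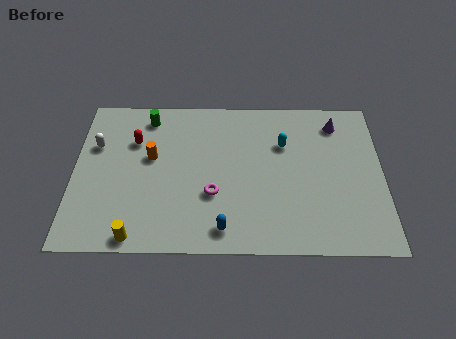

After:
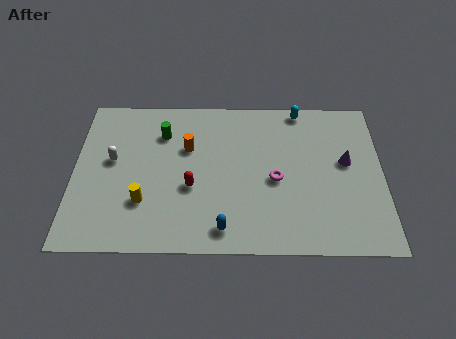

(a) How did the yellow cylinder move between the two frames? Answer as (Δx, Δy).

(0.3, 2.0)

The yellow cylinder was at about (3.0, 0.8) and moved to about (3.3, 2.8).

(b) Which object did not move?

the blue capsule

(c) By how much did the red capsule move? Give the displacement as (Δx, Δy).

(2.7, -2.8)

From the two frames, the red capsule sits at roughly (2.8, 6.5) before and (5.5, 3.7) after.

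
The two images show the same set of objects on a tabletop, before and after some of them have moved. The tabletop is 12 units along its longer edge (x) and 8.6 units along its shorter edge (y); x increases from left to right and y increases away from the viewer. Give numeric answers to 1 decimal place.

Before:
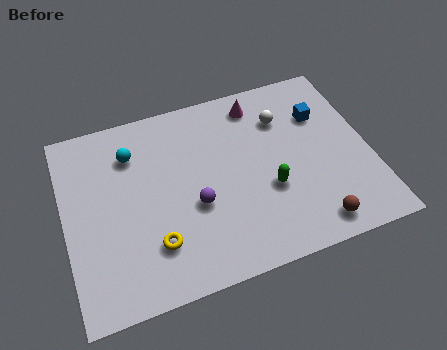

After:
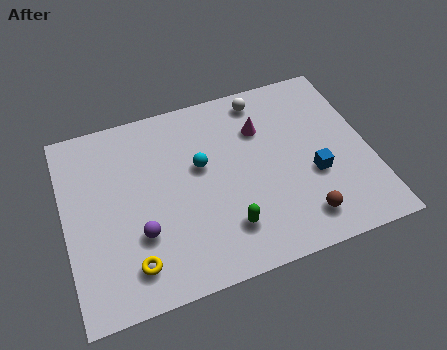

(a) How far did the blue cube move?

2.8

The blue cube was near (10.3, 6.0) before and (9.7, 3.3) after, so it travelled √(0.6² + 2.7²) ≈ 2.8 units.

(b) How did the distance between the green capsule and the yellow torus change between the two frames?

-1.0

Before: roughly 4.7 units apart; after: 3.7. That's 1.0 units closer together.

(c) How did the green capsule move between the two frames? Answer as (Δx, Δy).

(-1.8, -1.2)

From the two frames, the green capsule sits at roughly (7.9, 3.2) before and (6.1, 2.0) after.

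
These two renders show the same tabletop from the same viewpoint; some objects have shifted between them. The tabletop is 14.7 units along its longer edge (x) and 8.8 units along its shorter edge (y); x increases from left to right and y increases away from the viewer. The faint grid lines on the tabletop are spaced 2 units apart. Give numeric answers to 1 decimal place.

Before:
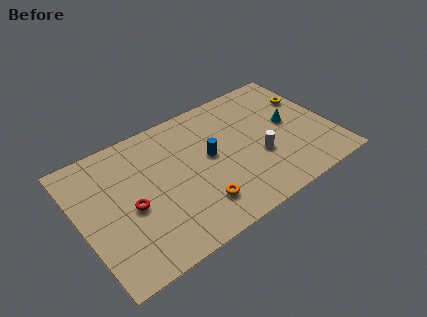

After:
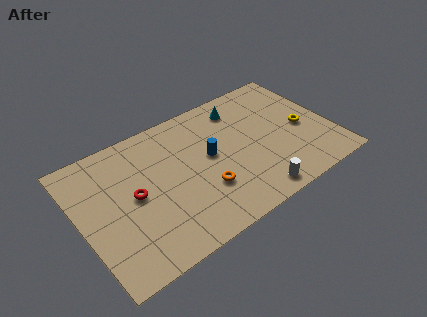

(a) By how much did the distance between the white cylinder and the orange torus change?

-0.9

The distance was about 4.1 in the first image and 3.2 in the second, so they moved 0.9 units closer together.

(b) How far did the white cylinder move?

2.4

The white cylinder moved from about (10.3, 3.3) to (9.5, 1.0), a distance of √(0.8² + 2.3²) ≈ 2.4.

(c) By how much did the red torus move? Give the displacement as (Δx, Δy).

(0.3, 0.6)

The red torus started near (2.8, 3.9) and ended near (3.1, 4.5).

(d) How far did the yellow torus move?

2.1

The yellow torus was near (13.8, 6.0) before and (13.1, 4.0) after, so it travelled √(0.7² + 2.0²) ≈ 2.1 units.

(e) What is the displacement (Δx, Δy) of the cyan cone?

(-2.5, 2.5)

From the two frames, the cyan cone sits at roughly (12.4, 4.7) before and (9.9, 7.2) after.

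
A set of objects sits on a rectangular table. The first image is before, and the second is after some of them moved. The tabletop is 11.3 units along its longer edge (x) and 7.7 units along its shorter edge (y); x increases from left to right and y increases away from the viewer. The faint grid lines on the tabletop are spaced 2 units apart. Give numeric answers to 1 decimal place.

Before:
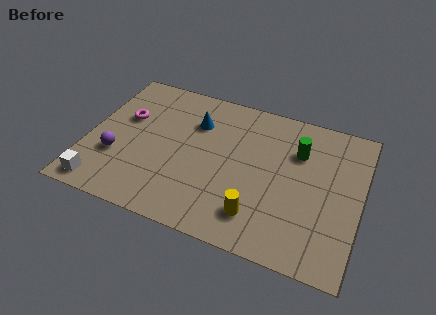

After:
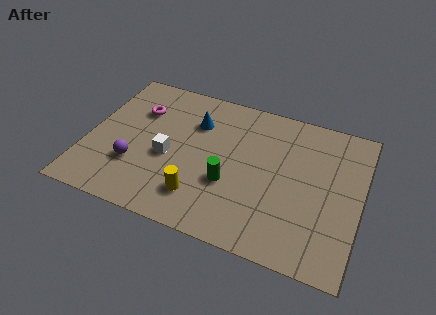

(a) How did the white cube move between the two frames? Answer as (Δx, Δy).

(2.5, 2.4)

From the two frames, the white cube sits at roughly (0.9, 0.9) before and (3.4, 3.3) after.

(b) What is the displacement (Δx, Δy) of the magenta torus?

(0.5, 0.6)

From the two frames, the magenta torus sits at roughly (1.4, 4.8) before and (1.9, 5.4) after.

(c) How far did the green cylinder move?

3.7

The green cylinder was near (8.6, 5.4) before and (6.0, 2.8) after, so it travelled √(2.6² + 2.6²) ≈ 3.7 units.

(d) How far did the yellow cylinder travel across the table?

2.4

The yellow cylinder was near (7.3, 1.6) before and (4.9, 1.7) after, so it travelled √(2.4² + 0.1²) ≈ 2.4 units.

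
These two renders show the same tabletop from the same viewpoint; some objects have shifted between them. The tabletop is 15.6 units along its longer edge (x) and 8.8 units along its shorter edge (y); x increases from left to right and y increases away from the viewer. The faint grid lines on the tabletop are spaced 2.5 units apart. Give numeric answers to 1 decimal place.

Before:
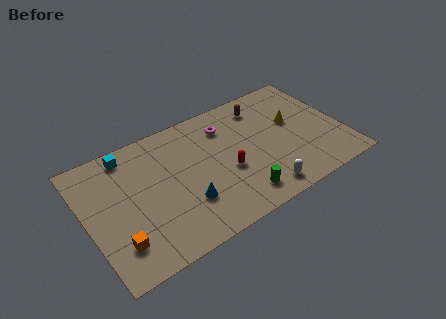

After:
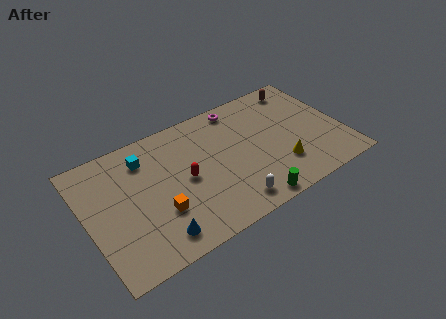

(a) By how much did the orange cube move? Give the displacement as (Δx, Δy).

(2.6, 0.8)

The orange cube was at about (1.5, 2.1) and moved to about (4.1, 2.9).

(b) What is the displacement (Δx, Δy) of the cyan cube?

(0.9, -0.8)

From the two frames, the cyan cube sits at roughly (2.9, 7.7) before and (3.8, 6.9) after.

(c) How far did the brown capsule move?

2.5

The brown capsule moved from about (11.2, 7.2) to (13.7, 7.6), a distance of √(2.5² + 0.4²) ≈ 2.5.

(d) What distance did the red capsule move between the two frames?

2.6

The red capsule moved from about (8.4, 3.6) to (5.9, 4.3), a distance of √(2.5² + 0.7²) ≈ 2.6.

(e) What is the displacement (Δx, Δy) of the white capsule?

(-1.9, 0.1)

The white capsule was at about (10.1, 1.2) and moved to about (8.2, 1.3).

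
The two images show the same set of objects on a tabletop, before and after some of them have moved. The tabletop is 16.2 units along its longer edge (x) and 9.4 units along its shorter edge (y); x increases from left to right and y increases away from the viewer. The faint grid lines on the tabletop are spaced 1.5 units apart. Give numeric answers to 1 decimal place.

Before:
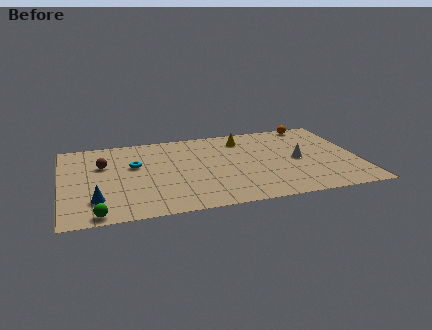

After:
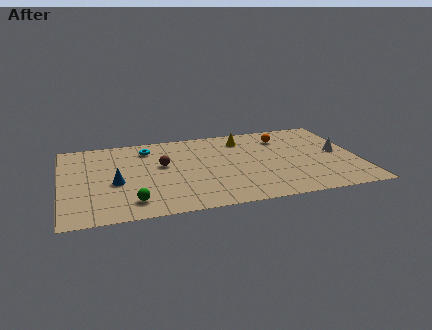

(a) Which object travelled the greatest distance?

the brown sphere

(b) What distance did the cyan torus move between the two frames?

2.0

From (4.0, 5.8) to (4.8, 7.6), the cyan torus covered √(0.8² + 1.8²) ≈ 2.0 units.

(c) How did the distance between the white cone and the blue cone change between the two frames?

+1.0

Before: roughly 11.3 units apart; after: 12.3. That's 1.0 units further apart.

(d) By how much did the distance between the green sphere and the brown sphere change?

-1.2

They were about 5.4 units apart before and 4.2 after — 1.2 units closer together.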